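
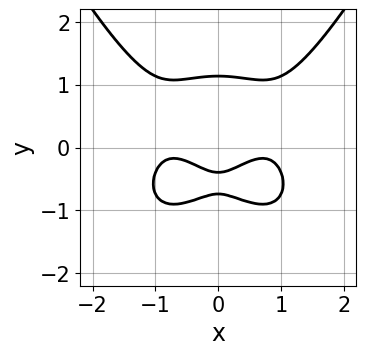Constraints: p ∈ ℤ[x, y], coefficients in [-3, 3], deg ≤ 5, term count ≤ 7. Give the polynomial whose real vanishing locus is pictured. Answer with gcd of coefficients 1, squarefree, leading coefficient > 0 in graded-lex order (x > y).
2*x^4 - 3*y^3 - 2*x^2 + 3*y + 1

1. Degree: the shape is more complex than any degree-3 curve, so deg p = 4.
2. Symmetries: mirror symmetry x ↦ −x ⇒ only even powers of x.
3. Checking where it meets the axes: it misses every integer gridline on the x-axis.
4. These observations pin down the coefficients.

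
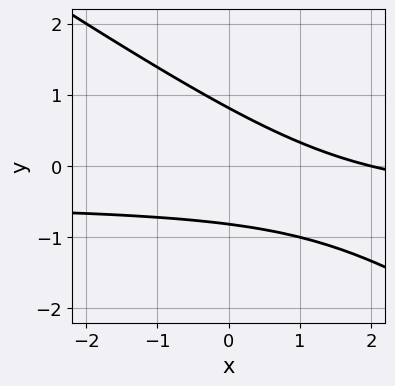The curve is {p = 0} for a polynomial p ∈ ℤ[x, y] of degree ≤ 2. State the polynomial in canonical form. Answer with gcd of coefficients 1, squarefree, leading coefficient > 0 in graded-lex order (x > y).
2*x*y + 3*y^2 + x - 2

Degree: the shape is more complex than any degree-1 curve, so deg p = 2.
Checking where it meets the axes: one x-axis crossing is at x = 2.
Fitting integer coefficients to these (and the overall shape) gives p.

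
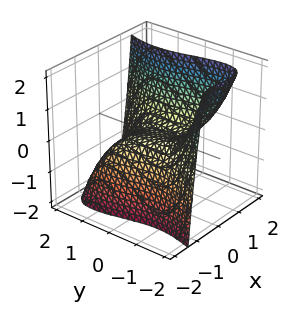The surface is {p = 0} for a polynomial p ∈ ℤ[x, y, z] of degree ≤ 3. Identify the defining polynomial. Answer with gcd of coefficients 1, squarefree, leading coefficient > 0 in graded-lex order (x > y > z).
1. Degree: the shape is more complex than any degree-2 surface, so deg p = 3.
2. Against the integer gridlines: it crosses the x-axis at the gridline x = 0; one z-axis crossing is at z = 0; one y-axis crossing is at y = 0.
3. These observations pin down the coefficients.

3*x^3 + 2*x^2*y - y^3 - 3*z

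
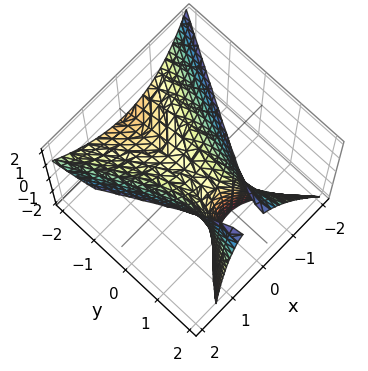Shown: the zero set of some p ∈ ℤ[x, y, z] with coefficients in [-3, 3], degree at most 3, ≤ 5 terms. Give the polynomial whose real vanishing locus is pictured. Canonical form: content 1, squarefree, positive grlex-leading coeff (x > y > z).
1. The degree is 2 — no degree-1 surface has this shape.
2. Against the integer gridlines: it meets the y-axis at y = 0 (among the integer gridlines); it crosses the z-axis at the gridline z = 0.
3. These observations pin down the coefficients.

3*x^2 - x*z - y^2 + 2*y*z - 2*z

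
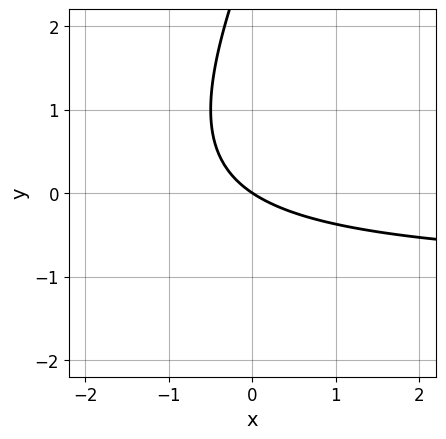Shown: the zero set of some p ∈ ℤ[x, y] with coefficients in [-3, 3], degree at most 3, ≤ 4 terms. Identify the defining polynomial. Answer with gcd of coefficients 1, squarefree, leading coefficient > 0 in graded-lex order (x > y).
2*x*y - y^2 + 2*x + 3*y

First, deg p = 2.
Next, observable constraints: it meets the y-axis at y = 0 (among the integer gridlines); it meets the x-axis at x = 0 (among the integer gridlines).
Finally, matching integer coefficients to the picture gives p.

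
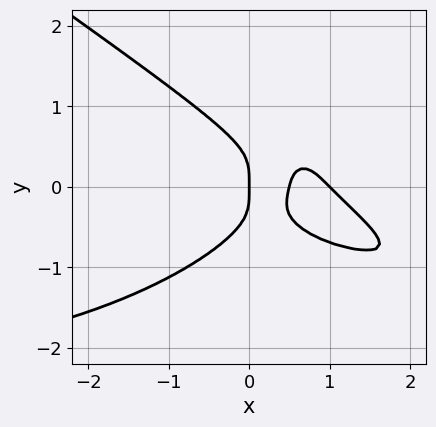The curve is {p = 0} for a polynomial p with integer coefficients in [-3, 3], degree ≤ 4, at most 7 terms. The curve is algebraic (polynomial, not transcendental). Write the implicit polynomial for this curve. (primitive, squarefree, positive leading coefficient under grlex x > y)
x^3*y + 3*y^4 + 2*x^3 - 3*x^2 + x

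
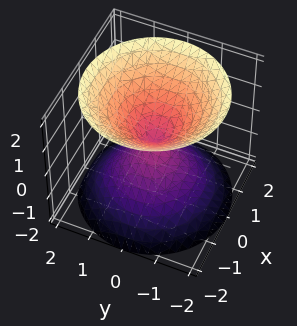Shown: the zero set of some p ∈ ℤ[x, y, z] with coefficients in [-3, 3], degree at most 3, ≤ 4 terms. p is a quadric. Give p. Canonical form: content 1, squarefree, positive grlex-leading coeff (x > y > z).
x^2 + y^2 - z^2

1. The picture has 2 separate pieces. Treating them together as one polynomial.
2. Degree: two nappes meeting at a single point; a quadric, so deg p = 2.
3. Symmetries: it's symmetric under z → −z, forcing even powers of z; the z-axis is an axis of rotation, so x and y enter only as x² + y².
4. Observable constraints: a circular section at z = 1 has radius exactly 1; it crosses the z-axis at the gridline z = 0; it crosses the y-axis at the gridline y = 0.
5. Putting this together gives p.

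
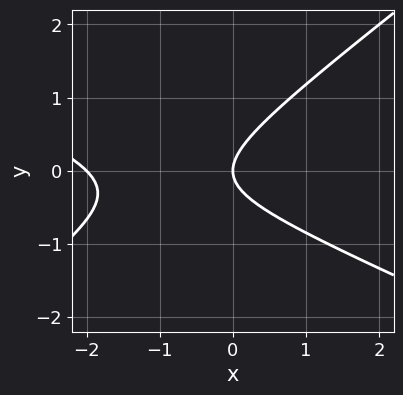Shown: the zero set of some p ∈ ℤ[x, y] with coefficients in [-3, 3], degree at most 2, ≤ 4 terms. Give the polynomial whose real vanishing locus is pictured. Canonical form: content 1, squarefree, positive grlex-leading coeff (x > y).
x^2 + x*y - 3*y^2 + 2*x

deg p = 2. A generic line meets the curve in up to 2 points.
From the axis intercepts and sections: one y-axis crossing is at y = 0; the x-axis gridline crossings are at x ∈ {-2, 0}.
Solving for integer coefficients yields p as stated.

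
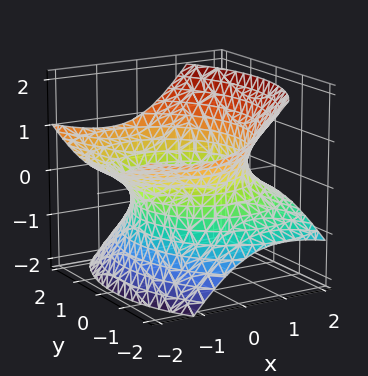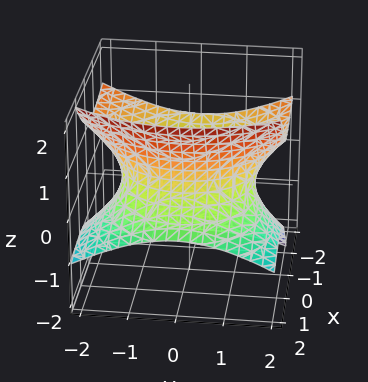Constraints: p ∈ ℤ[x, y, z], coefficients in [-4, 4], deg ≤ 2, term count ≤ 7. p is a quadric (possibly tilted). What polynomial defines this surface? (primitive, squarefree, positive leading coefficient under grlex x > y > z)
x^2 + 2*x*z + y^2 - 2*z^2 - 2

deg p = 2. The shape is more complex than any degree-1 surface.
From the visible intercepts: no z-intercept at any integer in the box.
Matching integer coefficients to the picture gives p.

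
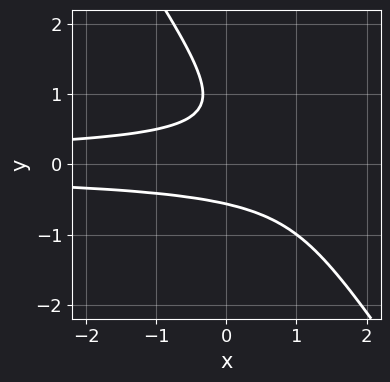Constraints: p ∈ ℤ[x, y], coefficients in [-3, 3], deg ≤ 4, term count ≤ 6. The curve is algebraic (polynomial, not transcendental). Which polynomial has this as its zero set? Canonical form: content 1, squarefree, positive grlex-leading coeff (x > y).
Degree: the shape is more complex than any degree-2 curve, so deg p = 3.
From the axis intercepts and sections: the curve avoids every integer x-axis point in the box.
Putting this together gives p.

3*x*y^2 + 2*y^3 - 2*y^2 + 1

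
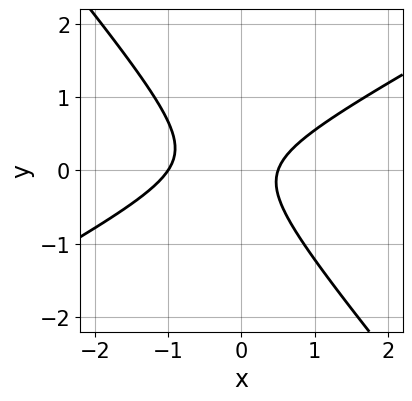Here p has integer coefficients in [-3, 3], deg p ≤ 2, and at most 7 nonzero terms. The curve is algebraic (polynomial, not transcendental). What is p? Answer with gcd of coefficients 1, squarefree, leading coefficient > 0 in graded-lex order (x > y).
Degree: no degree-1 curve has this shape, so deg p = 2.
Checking where it meets the axes: it misses every integer gridline on the y-axis; it crosses the x-axis at the gridline x = -1.
These observations pin down the coefficients.

2*x^2 - 2*x*y - 3*y^2 + x - 1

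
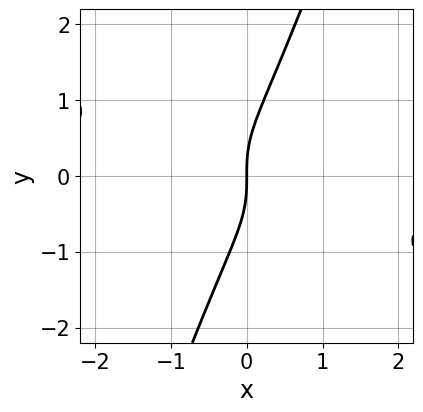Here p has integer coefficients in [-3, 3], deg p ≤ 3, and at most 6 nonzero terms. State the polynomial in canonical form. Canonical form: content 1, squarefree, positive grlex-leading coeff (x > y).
The degree is 3 — the shape is more complex than any degree-2 curve.
Against the integer gridlines: one x-axis crossing is at x = 0; it crosses the y-axis at the gridline y = 0.
Matching integer coefficients to the picture gives p.

2*x^2*y + 2*x*y^2 - y^3 + 2*x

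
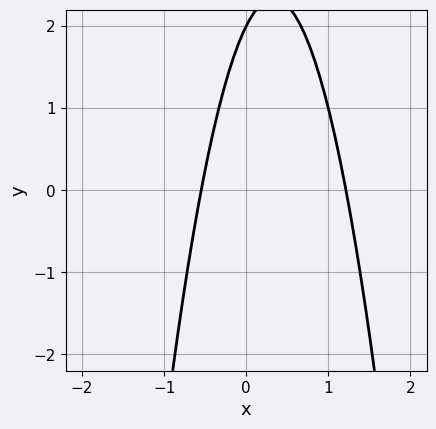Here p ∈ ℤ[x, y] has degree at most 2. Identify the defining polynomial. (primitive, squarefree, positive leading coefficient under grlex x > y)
The degree is 2 — the shape is more complex than any degree-1 curve.
Against the integer gridlines: one y-axis crossing is at y = 2.
These observations pin down the coefficients.

3*x^2 - 2*x + y - 2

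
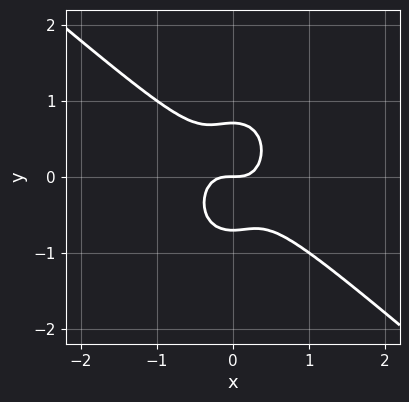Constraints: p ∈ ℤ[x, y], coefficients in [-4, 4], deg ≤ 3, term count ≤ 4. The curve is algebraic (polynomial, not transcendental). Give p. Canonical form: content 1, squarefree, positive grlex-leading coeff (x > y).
Degree: a generic line meets the curve in up to 3 points, so deg p = 3.
From the axis intercepts and sections: one y-axis crossing is at y = 0; it crosses the x-axis at the gridline x = 0.
Matching integer coefficients to the picture gives p.

3*x^3 + 2*x^2*y + 2*y^3 - y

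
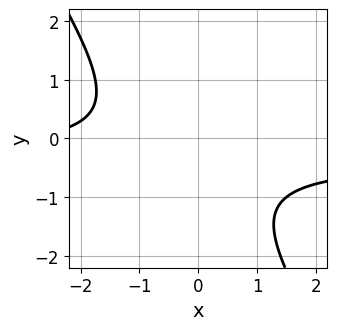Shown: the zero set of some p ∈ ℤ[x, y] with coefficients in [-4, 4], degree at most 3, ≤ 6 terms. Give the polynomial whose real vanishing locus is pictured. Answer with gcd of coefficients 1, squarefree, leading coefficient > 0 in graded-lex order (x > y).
3*x*y + 2*y^2 + x + 2*y + 3

The degree is 2 — no degree-1 curve has this shape.
From the visible intercepts: it misses every integer gridline on the x-axis; no y-intercept at any integer in the box.
The integer polynomial consistent with all of this is the stated p.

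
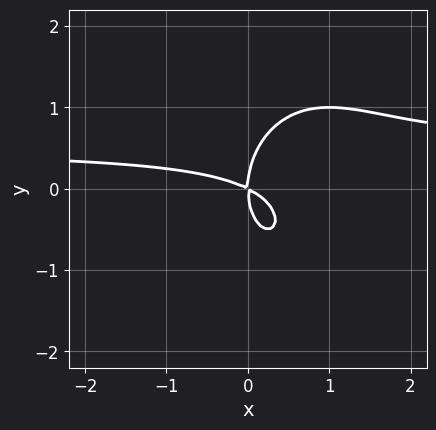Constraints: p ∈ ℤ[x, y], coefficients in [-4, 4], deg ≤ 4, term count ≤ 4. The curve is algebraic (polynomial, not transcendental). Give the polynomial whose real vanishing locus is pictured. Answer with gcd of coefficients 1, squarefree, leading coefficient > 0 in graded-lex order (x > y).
(a) deg p = 3. No degree-2 curve has this shape.
(b) From the axis intercepts and sections: it crosses the y-axis at the gridline y = 0; it crosses the x-axis at the gridline x = 0.
(c) These observations pin down the coefficients.

2*x^2*y + y^3 - x^2 - 2*x*y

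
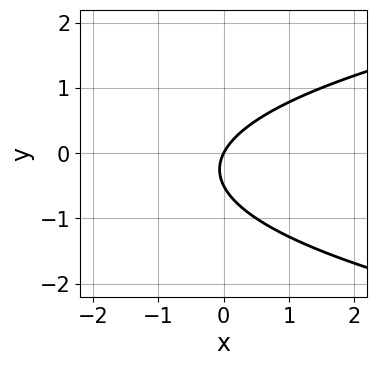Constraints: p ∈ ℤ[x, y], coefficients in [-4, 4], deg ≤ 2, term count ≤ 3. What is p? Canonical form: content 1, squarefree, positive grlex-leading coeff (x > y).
2*y^2 - 2*x + y

1. The degree is 2 — no degree-1 curve has this shape.
2. Checking where it meets the axes: one y-axis crossing is at y = 0; it crosses the x-axis at the gridline x = 0.
3. These observations pin down the coefficients.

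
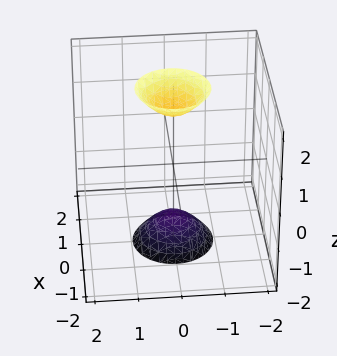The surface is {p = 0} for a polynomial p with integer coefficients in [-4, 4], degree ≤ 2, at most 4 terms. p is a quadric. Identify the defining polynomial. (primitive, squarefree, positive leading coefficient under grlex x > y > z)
3*x^2 + 3*y^2 - z^2 + 2

1. I count 2 distinct pieces. They look like related sheets of one shape, so recover p as a whole.
2. Degree: two sheets facing apart; a quadric, so deg p = 2.
3. Symmetries: the z ↦ −z reflection is a symmetry, so z appears only in even powers; rotational symmetry about the z-axis ⇒ p depends on x, y only through x² + y².
4. Observable constraints: a circular section at z = 2 has radius between 0 and 1; it misses every integer gridline on the y-axis; the surface avoids every integer x-axis point in the box.
5. These observations pin down the coefficients.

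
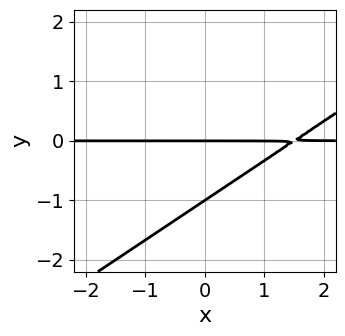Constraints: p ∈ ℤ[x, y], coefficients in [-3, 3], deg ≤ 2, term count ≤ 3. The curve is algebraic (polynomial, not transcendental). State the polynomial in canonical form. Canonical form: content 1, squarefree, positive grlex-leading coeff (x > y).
2*x*y - 3*y^2 - 3*y

Degree: no degree-1 curve has this shape, so deg p = 2.
Against the integer gridlines: among the integer gridlines, it crosses the y-axis at y ∈ {-1, 0}; the visible x-axis segment lies entirely on the curve.
The integer polynomial consistent with all of this is the stated p.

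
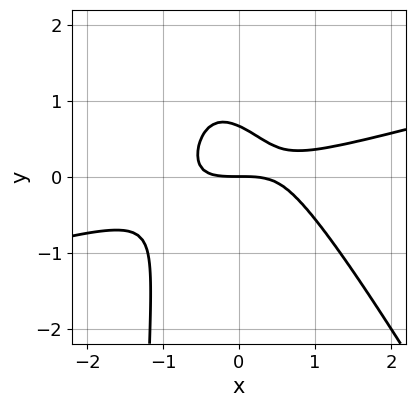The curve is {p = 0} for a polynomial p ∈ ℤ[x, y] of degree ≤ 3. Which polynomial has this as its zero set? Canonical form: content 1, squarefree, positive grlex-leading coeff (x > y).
x^3 - 3*x^2*y - 2*x*y^2 - 3*y^2 + 2*y

First, degree: no degree-2 curve has this shape, so deg p = 3.
Next, from the axis intercepts and sections: it meets the x-axis at x = 0 (among the integer gridlines); it meets the y-axis at y = 0 (among the integer gridlines).
Finally, solving for integer coefficients yields p as stated.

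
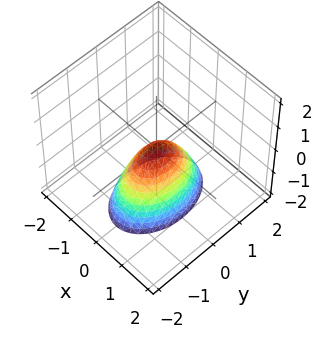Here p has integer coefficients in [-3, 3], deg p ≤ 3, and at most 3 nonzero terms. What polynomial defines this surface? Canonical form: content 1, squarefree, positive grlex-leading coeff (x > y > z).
(a) Degree: a single bowl opening along one axis; a quadric, so deg p = 2.
(b) Symmetries: the y ↦ −y reflection is a symmetry, so y appears only in even powers; mirror symmetry x ↦ −x ⇒ only even powers of x.
(c) From the visible intercepts: one z-axis crossing is at z = 0; it meets the y-axis at y = 0 (among the integer gridlines); it crosses the x-axis at the gridline x = 0.
(d) Matching integer coefficients to the picture gives p.

2*x^2 + y^2 + z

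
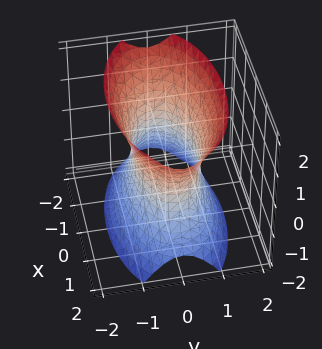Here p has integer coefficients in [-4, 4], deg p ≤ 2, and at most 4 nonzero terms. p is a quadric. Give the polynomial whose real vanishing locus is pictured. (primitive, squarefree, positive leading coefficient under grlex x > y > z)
(a) deg p = 2. One connected sheet with a waist; a quadric.
(b) Symmetries: the z ↦ −z reflection is a symmetry, so z appears only in even powers; it's symmetric under x → −x, forcing even powers of x; the y ↦ −y reflection is a symmetry, so y appears only in even powers.
(c) Checking where it meets the axes: no z-intercept at any integer in the box.
(d) These observations pin down the coefficients.

x^2 + 3*y^2 - z^2 - 2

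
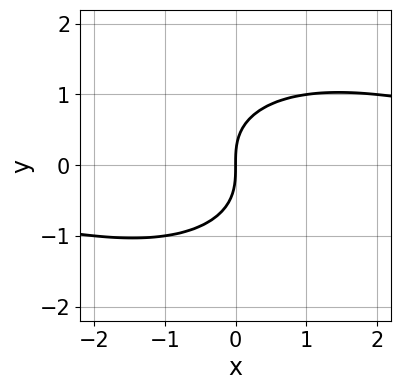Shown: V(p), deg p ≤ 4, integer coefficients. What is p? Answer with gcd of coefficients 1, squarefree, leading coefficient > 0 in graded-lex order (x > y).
x^2*y + 2*y^3 - 3*x

(a) The degree is 3 — no degree-2 curve has this shape.
(b) Checking where it meets the axes: it meets the y-axis at y = 0 (among the integer gridlines); it crosses the x-axis at the gridline x = 0.
(c) These observations pin down the coefficients.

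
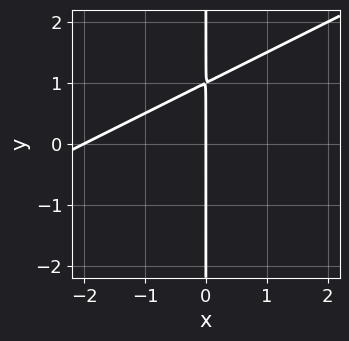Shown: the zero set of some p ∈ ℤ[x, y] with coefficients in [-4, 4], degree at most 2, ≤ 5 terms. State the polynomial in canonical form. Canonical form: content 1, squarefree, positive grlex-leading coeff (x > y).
The degree is 2 — a generic line meets the curve in up to 2 points.
Reading off the gridlines: among the integer gridlines, it crosses the x-axis at x ∈ {-2, 0}; every point of the y-axis in the box is on the curve.
Solving for integer coefficients yields p as stated.

x^2 - 2*x*y + 2*x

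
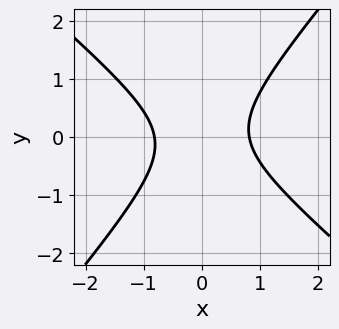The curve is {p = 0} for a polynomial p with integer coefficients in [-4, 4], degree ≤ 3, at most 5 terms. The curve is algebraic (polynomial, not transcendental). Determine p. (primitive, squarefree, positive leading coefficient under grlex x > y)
3*x^2 + x*y - 3*y^2 - 2

Degree: no degree-1 curve has this shape, so deg p = 2.
Against the integer gridlines: no y-intercept at any integer in the box.
These observations pin down the coefficients.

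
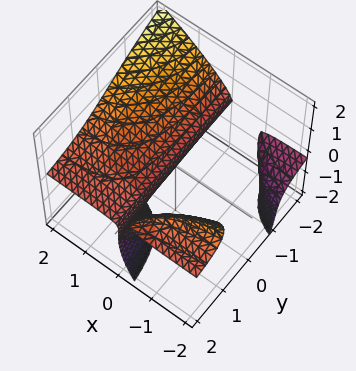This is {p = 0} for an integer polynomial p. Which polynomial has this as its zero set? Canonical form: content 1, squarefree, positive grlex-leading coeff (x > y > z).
3*x*y*z - y*z^2 + z^3 + 3*z^2 - 2*x

First, there are 3 components.
Then, degree: the shape is more complex than any degree-2 surface, so deg p = 3.
Next, reading off the gridlines: every point of the y-axis in the box is on the surface; one z-axis crossing is at z = 0.
Finally, assembling these constraints gives the stated polynomial.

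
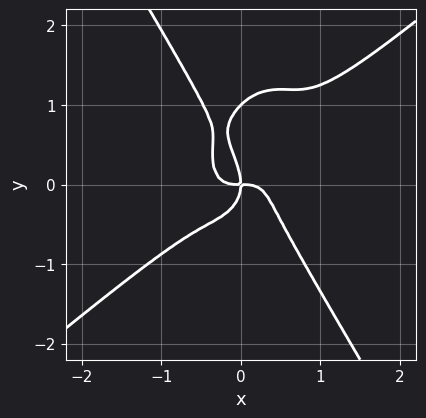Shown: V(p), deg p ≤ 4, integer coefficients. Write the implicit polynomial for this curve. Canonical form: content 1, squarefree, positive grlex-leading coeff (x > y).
3*x^4 - 3*x^3*y - y^4 + y^3 + x*y

(a) The degree is 4 — a generic line meets the curve in up to 4 points.
(b) Reading off the gridlines: it crosses the x-axis at the gridline x = 0; among the integer gridlines, it crosses the y-axis at y ∈ {0, 1}.
(c) Matching integer coefficients to the picture gives p.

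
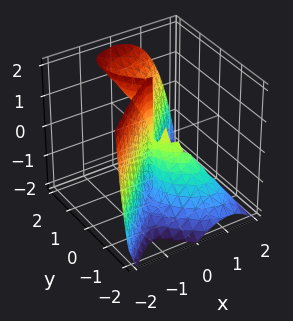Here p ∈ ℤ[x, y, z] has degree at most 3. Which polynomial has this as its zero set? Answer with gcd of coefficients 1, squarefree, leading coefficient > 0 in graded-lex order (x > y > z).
3*x^3 - x*y*z - 3*y^3 + 3*y^2*z + 3*x*y

deg p = 3. A generic line meets the surface in up to 3 points.
Reading off the gridlines: it meets the x-axis at x = 0 (among the integer gridlines); it meets the y-axis at y = 0 (among the integer gridlines); the visible z-axis segment lies entirely on the surface.
Putting this together gives p.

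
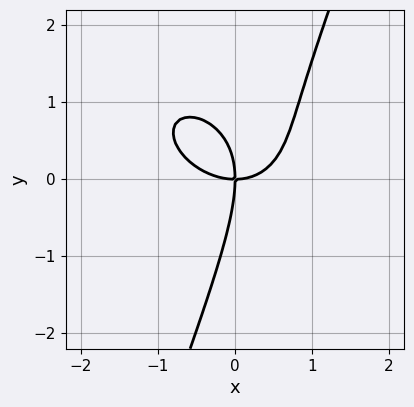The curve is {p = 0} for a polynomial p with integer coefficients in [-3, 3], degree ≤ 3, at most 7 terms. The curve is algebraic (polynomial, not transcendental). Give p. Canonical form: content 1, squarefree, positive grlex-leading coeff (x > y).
2*x^3 + x^2*y + 2*x*y^2 - y^3 - 3*x*y

deg p = 3. A generic line meets the curve in up to 3 points.
Observable constraints: it crosses the x-axis at the gridline x = 0; it crosses the y-axis at the gridline y = 0.
Matching integer coefficients to the picture gives p.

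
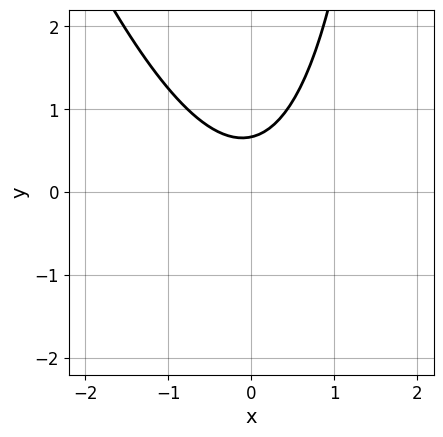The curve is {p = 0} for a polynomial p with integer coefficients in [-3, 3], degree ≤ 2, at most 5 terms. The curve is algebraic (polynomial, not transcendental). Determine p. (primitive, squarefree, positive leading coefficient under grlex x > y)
First, degree: no degree-1 curve has this shape, so deg p = 2.
Next, checking where it meets the axes: it misses every integer gridline on the x-axis.
Finally, these observations pin down the coefficients.

3*x^2 + x*y - 3*y + 2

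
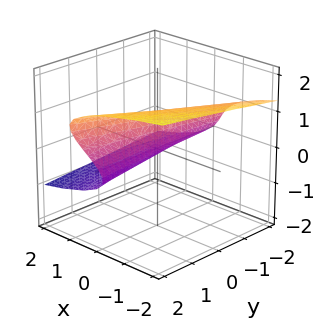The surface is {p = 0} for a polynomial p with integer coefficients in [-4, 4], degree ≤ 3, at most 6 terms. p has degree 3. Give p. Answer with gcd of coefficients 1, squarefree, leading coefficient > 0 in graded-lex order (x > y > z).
First, deg p = 3. No degree-2 surface has this shape.
Then, from the axis intercepts and sections: one x-axis crossing is at x = 0; the visible y-axis segment lies entirely on the surface.
Finally, solving for integer coefficients yields p as stated. Check: (0, 0, 1) on the z-axis lies on the surface, and p(0, 0, 1) = 0. ✓

3*z^3 - y*z - 3*z^2 + 2*x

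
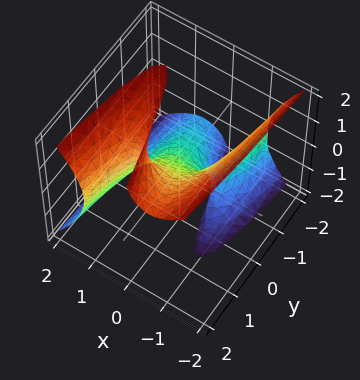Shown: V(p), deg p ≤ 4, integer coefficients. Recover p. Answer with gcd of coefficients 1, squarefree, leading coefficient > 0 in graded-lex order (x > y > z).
3*x^3 - 2*x*z^2 - x^2 - 2*y + 2*z

The degree is 3 — the shape is more complex than any degree-2 surface.
From the axis intercepts and sections: one x-axis crossing is at x = 0; it crosses the y-axis at the gridline y = 0; it crosses the z-axis at the gridline z = 0.
Fitting integer coefficients to these (and the overall shape) gives p.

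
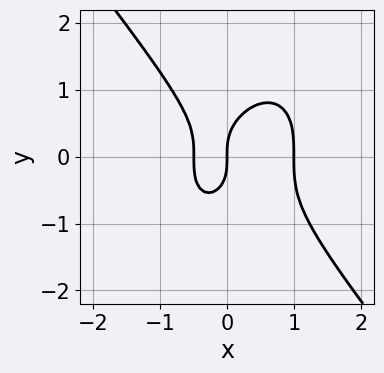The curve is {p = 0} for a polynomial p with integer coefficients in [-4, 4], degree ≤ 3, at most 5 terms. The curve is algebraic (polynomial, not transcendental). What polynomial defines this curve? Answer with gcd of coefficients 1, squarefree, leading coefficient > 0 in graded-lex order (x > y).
2*x^3 + y^3 - x^2 - x

First, deg p = 3. A generic line meets the curve in up to 3 points.
Next, checking where it meets the axes: the x-axis gridline crossings are at x ∈ {0, 1}; it crosses the y-axis at the gridline y = 0.
Finally, putting this together gives p.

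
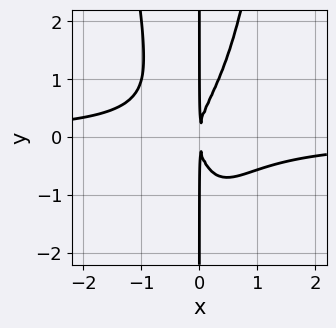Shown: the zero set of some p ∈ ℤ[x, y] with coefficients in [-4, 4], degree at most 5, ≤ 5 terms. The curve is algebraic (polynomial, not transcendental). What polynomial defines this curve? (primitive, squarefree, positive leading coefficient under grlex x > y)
3*x^3*y - x*y^2 + 2*x^2

Degree: a generic line meets the curve in up to 4 points, so deg p = 4.
From the visible intercepts: the visible y-axis segment lies entirely on the curve.
The integer polynomial consistent with all of this is the stated p.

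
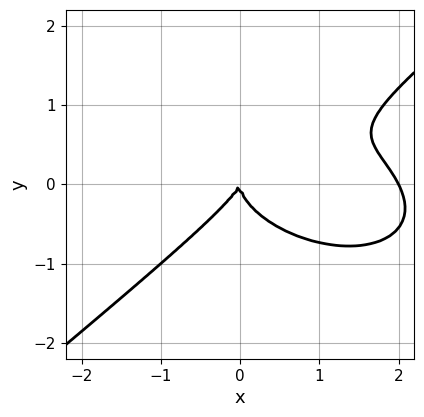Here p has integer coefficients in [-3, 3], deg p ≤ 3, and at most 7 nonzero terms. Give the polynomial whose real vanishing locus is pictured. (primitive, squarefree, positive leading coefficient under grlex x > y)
The degree is 3 — no degree-2 curve has this shape.
Checking where it meets the axes: the x-axis gridline crossings are at x ∈ {0, 2}; one y-axis crossing is at y = 0.
Matching integer coefficients to the picture gives p.

x^3 + x*y^2 - 3*y^3 - 2*x^2 + x*y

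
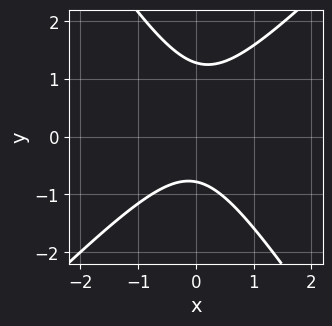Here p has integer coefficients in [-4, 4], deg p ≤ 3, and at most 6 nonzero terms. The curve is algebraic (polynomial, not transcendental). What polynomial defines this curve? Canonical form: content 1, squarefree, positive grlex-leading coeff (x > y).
First, deg p = 2.
Then, reading off the gridlines: it misses every integer gridline on the x-axis.
Finally, solving for integer coefficients yields p as stated.

3*x^2 - x*y - 2*y^2 + y + 2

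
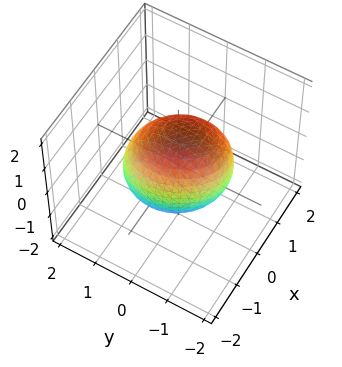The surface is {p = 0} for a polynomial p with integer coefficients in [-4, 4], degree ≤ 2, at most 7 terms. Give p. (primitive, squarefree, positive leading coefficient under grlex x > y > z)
1. deg p = 2. No degree-1 surface has this shape.
2. Against the integer gridlines: among the integer gridlines, it crosses the x-axis at x ∈ {-1, 1}.
3. These observations pin down the coefficients.

3*x^2 + x*y - x*z + 2*y^2 + 2*z^2 - 3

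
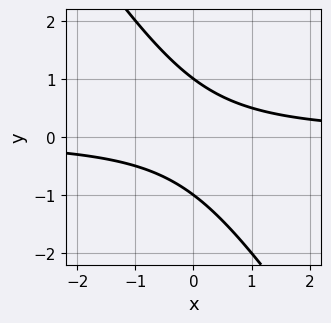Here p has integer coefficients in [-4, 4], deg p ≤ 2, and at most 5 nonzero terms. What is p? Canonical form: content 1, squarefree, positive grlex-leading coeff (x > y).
3*x*y + 2*y^2 - 2

Degree: no degree-1 curve has this shape, so deg p = 2.
Checking where it meets the axes: it misses every integer gridline on the x-axis; the y-axis gridline crossings are at y ∈ {-1, 1}.
Fitting integer coefficients to these (and the overall shape) gives p.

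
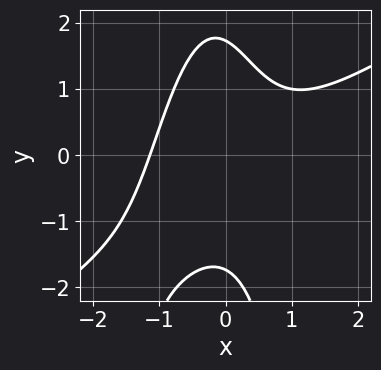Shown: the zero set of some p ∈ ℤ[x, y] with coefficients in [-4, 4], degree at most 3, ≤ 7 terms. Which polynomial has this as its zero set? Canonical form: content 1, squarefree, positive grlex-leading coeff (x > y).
2*x^3 - 3*x^2*y - x*y - y^2 + 3

(a) The degree is 3 — the shape is more complex than any degree-2 curve.
(b) Matching integer coefficients to the picture gives p.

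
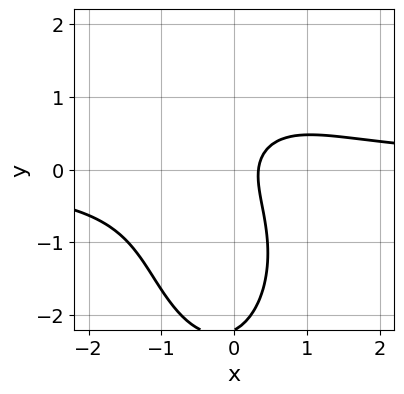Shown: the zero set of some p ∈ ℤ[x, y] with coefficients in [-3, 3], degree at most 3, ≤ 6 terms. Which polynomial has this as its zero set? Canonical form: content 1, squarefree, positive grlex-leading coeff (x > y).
3*x^2*y + y^3 + 2*y^2 - 3*x + 1

(a) The degree is 3 — the shape is more complex than any degree-2 curve.
(b) From the axis intercepts and sections: the curve avoids every integer y-axis point in the box.
(c) Together with the visible shape, these determine p as stated.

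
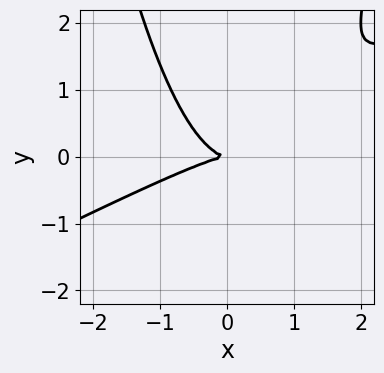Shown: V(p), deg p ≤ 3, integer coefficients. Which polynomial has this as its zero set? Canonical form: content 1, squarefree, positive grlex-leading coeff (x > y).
First, deg p = 3.
Next, observable constraints: one x-axis crossing is at x = 0; it meets the y-axis at y = 0 (among the integer gridlines).
Finally, assembling these constraints gives the stated polynomial.

x^3 - 2*x^2*y + 2*y^2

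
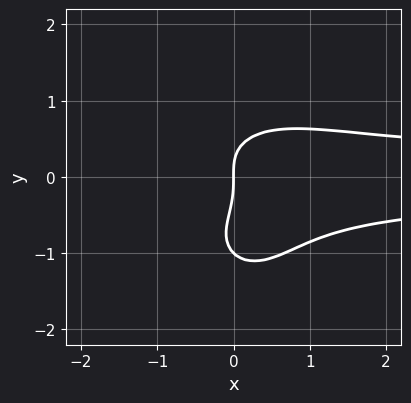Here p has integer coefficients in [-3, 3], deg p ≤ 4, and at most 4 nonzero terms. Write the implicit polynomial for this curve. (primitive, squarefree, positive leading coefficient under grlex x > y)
(a) deg p = 4.
(b) Against the integer gridlines: it meets the x-axis at x = 0 (among the integer gridlines); the y-axis gridline crossings are at y ∈ {-1, 0}.
(c) Together with the visible shape, these determine p as stated.

3*x^2*y^2 + 2*y^4 + 2*y^3 - 2*x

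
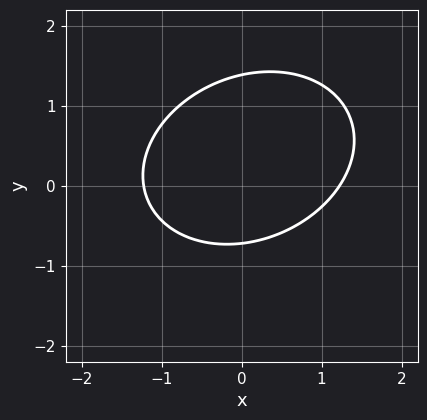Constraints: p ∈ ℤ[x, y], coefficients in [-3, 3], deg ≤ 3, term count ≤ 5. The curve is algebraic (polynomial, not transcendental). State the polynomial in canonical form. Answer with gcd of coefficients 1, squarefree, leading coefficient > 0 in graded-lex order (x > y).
1. deg p = 2. No degree-1 curve has this shape.
2. Matching integer coefficients to the picture gives p.

2*x^2 - x*y + 3*y^2 - 2*y - 3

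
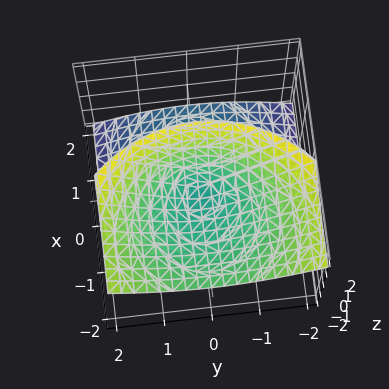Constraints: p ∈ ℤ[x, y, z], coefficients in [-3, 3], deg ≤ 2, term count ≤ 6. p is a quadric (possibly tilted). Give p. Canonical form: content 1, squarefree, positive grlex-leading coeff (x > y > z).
First, I count 2 distinct pieces. They look like related sheets of one shape, so recover p as a whole.
Then, deg p = 2. A generic line meets the surface in up to 2 points.
Then, from the axis intercepts and sections: it meets the z-axis at z = 0 (among the integer gridlines); one y-axis crossing is at y = 0; one x-axis crossing is at x = 0.
Finally, assembling these constraints gives the stated polynomial.

x^2 + 2*x*z + y^2 - z^2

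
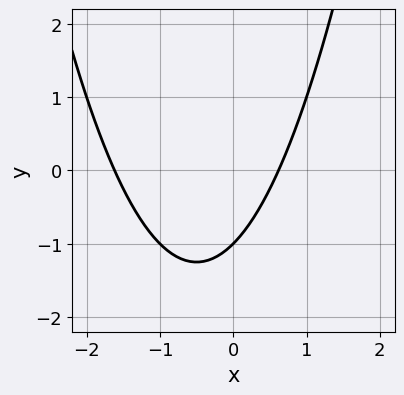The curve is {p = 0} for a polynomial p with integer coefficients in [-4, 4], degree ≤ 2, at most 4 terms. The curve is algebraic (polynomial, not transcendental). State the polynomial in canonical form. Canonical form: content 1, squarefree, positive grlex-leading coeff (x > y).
x^2 + x - y - 1

(a) Degree: a generic line meets the curve in up to 2 points, so deg p = 2.
(b) Observable constraints: it crosses the y-axis at the gridline y = -1.
(c) These observations pin down the coefficients.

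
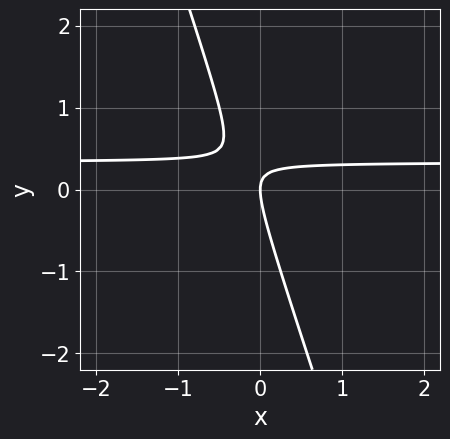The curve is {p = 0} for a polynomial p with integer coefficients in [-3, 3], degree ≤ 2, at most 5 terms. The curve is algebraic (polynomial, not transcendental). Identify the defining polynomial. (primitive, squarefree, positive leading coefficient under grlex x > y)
3*x*y + y^2 - x

(a) The degree is 2 — no degree-1 curve has this shape.
(b) Against the integer gridlines: it crosses the x-axis at the gridline x = 0; one y-axis crossing is at y = 0.
(c) Together with the visible shape, these determine p as stated.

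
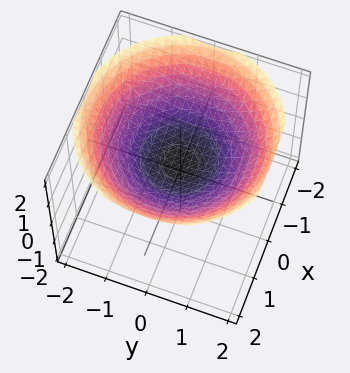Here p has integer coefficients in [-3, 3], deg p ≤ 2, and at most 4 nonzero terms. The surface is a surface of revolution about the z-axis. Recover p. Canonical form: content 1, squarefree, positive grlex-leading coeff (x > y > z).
Degree: the shape is more complex than any degree-1 surface, so deg p = 2.
Symmetries: every cross-section ⟂ z is a circle, so x, y appear only via x² + y².
Observable constraints: it misses every integer gridline on the x-axis; no y-intercept at any integer in the box.
Fitting integer coefficients to these (and the overall shape) gives p.

x^2 + y^2 - 3*z + 1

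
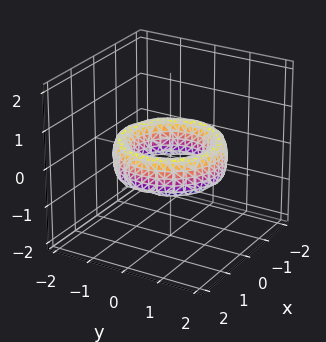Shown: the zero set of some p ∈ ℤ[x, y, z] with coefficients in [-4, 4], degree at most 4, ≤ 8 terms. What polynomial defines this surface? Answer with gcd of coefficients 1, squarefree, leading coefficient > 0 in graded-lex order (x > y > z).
1. The degree is 4 — a generic line meets the surface in up to 4 points.
2. By symmetry, the z-axis is an axis of rotation, so x and y enter only as x² + y².
3. Reading off the gridlines: a circular section at z = 0 has radius exactly 1; the y-axis gridline crossings are at y ∈ {-1, 1}.
4. The integer polynomial consistent with all of this is the stated p. Check: (1, 0, 0) on the x-axis lies on the surface, and p(1, 0, 0) = 0. ✓

x^4 + 2*x^2*y^2 + y^4 - 3*x^2 - 3*y^2 + z^2 + 2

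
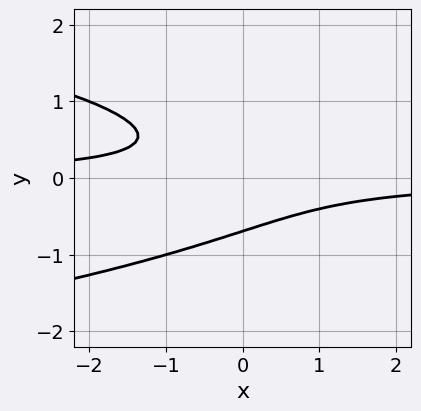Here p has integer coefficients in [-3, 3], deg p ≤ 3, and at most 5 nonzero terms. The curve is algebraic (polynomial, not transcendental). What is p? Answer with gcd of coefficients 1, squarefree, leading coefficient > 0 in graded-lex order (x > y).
3*y^3 + 2*x*y + 1

(a) deg p = 3. The shape is more complex than any degree-2 curve.
(b) From the axis intercepts and sections: it misses every integer gridline on the x-axis.
(c) Fitting integer coefficients to these (and the overall shape) gives p.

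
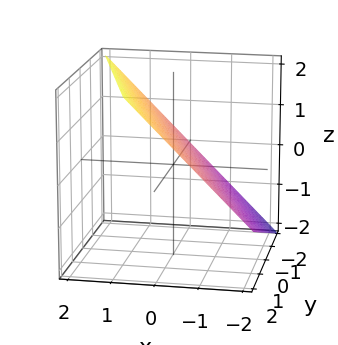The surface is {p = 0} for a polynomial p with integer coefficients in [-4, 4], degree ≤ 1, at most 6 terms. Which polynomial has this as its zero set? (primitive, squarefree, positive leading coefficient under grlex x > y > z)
3*x + y - 3*z + 2

1. Degree: the surface is flat (a plane), so deg p = 1.
2. Checking where it meets the axes: it crosses the y-axis at the gridline y = -2.
3. Matching integer coefficients to the picture gives p.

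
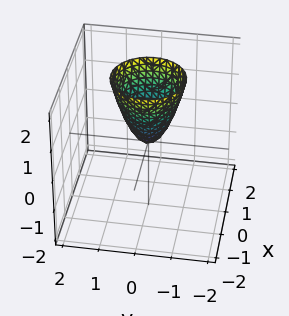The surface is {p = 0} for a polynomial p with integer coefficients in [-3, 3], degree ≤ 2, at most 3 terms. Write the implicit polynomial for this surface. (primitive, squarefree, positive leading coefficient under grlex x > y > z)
First, degree: a paraboloid; a quadric, so deg p = 2.
Next, symmetries: every cross-section ⟂ z is a circle, so x, y appear only via x² + y².
Then, against the integer gridlines: it crosses the x-axis at the gridline x = 0; a circular section at z = 1 has radius between 0 and 1; it meets the y-axis at y = 0 (among the integer gridlines).
Finally, the integer polynomial consistent with all of this is the stated p.

2*x^2 + 2*y^2 - z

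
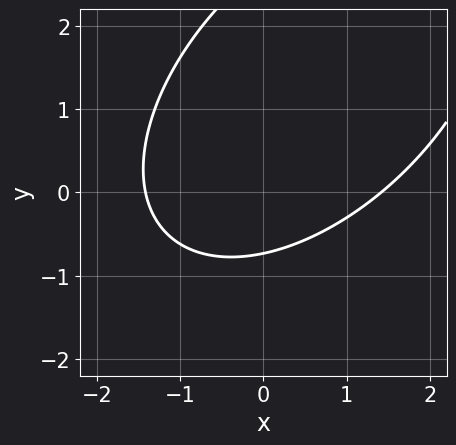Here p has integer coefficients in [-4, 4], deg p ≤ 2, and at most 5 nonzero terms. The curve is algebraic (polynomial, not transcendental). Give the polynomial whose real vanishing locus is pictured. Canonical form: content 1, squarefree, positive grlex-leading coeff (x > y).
(a) Degree: a generic line meets the curve in up to 2 points, so deg p = 2.
(b) Putting this together gives p.

x^2 - x*y + y^2 - 2*y - 2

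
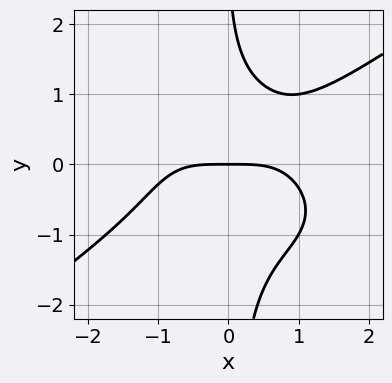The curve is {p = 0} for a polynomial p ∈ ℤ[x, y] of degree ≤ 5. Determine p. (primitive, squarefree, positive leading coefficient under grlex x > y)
First, degree: a generic line meets the curve in up to 4 points, so deg p = 4.
Next, checking where it meets the axes: one x-axis crossing is at x = 0; it meets the y-axis at y = 0 (among the integer gridlines).
Finally, matching integer coefficients to the picture gives p.

x^4 - 3*x*y^3 - y^2 + 3*y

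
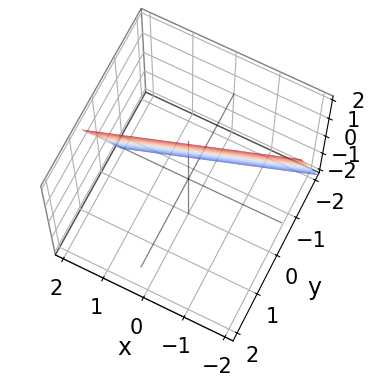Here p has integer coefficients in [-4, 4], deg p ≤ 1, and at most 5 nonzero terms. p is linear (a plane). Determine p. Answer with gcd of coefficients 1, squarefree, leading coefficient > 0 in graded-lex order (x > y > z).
(a) deg p = 1. The surface is flat (a plane).
(b) Checking where it meets the axes: it meets the x-axis at x = 2 (among the integer gridlines); it crosses the z-axis at the gridline z = 2.
(c) Assembling these constraints gives the stated polynomial.

x - 3*y + z - 2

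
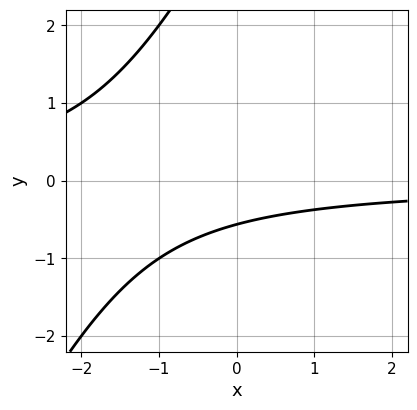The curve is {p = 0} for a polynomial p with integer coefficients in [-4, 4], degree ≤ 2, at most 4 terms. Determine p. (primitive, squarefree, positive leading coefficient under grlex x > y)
Degree: the shape is more complex than any degree-1 curve, so deg p = 2.
Checking where it meets the axes: no x-intercept at any integer in the box.
Solving for integer coefficients yields p as stated.

2*x*y - y^2 + 3*y + 2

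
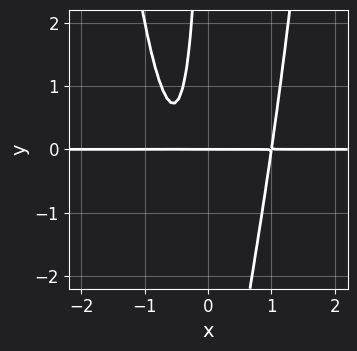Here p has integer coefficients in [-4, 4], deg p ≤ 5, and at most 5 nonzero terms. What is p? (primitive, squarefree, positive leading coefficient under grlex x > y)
(a) deg p = 4. A generic line meets the curve in up to 4 points.
(b) Against the integer gridlines: one y-axis crossing is at y = 0; every point of the x-axis in the box is on the curve.
(c) Together with the visible shape, these determine p as stated.

3*x^3*y - x*y^2 - 2*x*y - y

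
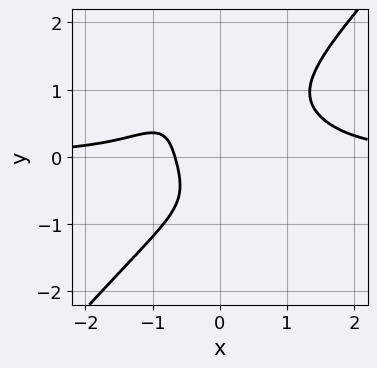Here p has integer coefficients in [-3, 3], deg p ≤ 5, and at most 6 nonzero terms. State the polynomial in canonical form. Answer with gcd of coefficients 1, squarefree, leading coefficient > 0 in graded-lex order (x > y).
First, the degree is 4 — the shape is more complex than any degree-3 curve.
Next, from the axis intercepts and sections: it misses every integer gridline on the y-axis.
Finally, assembling these constraints gives the stated polynomial.

3*x^3*y + x^2*y^2 - 3*y^4 - 3*x - 2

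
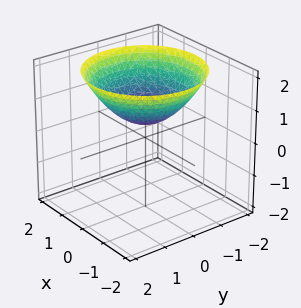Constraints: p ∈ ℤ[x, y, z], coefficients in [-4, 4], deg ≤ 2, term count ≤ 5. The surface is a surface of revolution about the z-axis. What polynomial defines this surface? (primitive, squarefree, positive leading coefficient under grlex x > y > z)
x^2 + y^2 - 2*z + 1

First, deg p = 2. The shape is more complex than any degree-1 surface.
Next, by symmetry, the surface is invariant under rotation about z: p = q(x² + y², z).
Then, checking where it meets the axes: a circular section at z = 1 has radius exactly 1; the surface avoids every integer y-axis point in the box.
Finally, together with the visible shape, these determine p as stated.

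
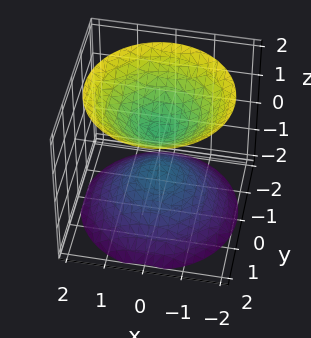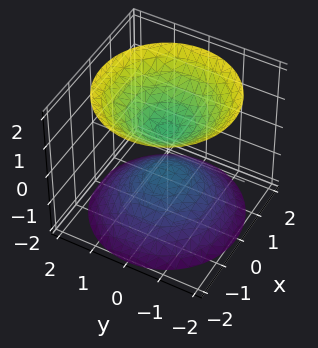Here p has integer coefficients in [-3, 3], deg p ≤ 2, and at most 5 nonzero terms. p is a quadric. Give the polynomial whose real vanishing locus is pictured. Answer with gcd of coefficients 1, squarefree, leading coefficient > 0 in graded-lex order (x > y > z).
2*x^2 + 2*y^2 - 2*z^2 + 1

First, I count 2 distinct pieces. Treating them together as one polynomial.
Then, deg p = 2. Two sheets facing apart; a quadric.
Then, by symmetry, the surface is invariant under rotation about z: p = q(x² + y², z); it's symmetric under z → −z, forcing even powers of z.
Next, from the axis intercepts and sections: the surface avoids every integer x-axis point in the box; no y-intercept at any integer in the box; a circular section at z = -2 has radius between 1 and 2.
Finally, solving for integer coefficients yields p as stated.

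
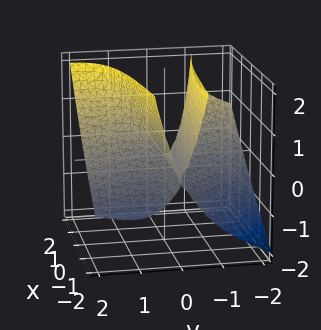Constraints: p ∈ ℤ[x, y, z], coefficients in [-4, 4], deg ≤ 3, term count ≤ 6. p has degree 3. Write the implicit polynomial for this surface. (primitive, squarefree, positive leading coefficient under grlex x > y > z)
2*x*y^2 + y^3 - 3*y^2*z + z^2

1. Degree: a generic line meets the surface in up to 3 points, so deg p = 3.
2. Observable constraints: it meets the y-axis at y = 0 (among the integer gridlines); it meets the z-axis at z = 0 (among the integer gridlines).
3. Together with the visible shape, these determine p as stated. Check: (-2, 0, 0) on the x-axis lies on the surface, and p(-2, 0, 0) = 0. ✓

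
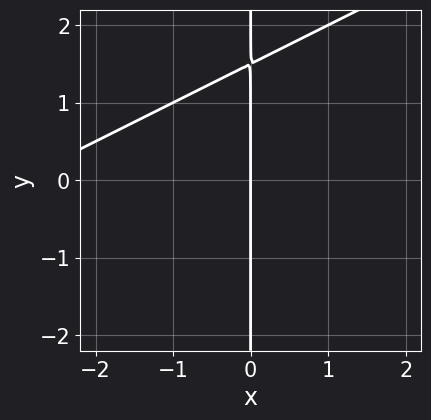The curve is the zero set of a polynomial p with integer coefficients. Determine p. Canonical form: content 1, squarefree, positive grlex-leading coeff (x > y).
x^2 - 2*x*y + 3*x

(a) The degree is 2 — a generic line meets the curve in up to 2 points.
(b) Checking where it meets the axes: every point of the y-axis in the box is on the curve; it meets the x-axis at x = 0 (among the integer gridlines).
(c) Fitting integer coefficients to these (and the overall shape) gives p.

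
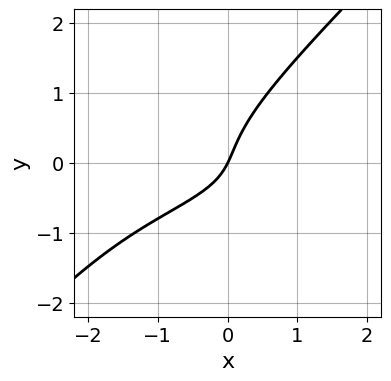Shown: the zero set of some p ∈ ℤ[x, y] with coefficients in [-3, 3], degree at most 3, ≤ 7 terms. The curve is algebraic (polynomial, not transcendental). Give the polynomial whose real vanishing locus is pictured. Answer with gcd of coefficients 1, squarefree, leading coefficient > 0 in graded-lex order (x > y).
3*x*y^2 - 3*y^3 + 2*x*y + 2*x - y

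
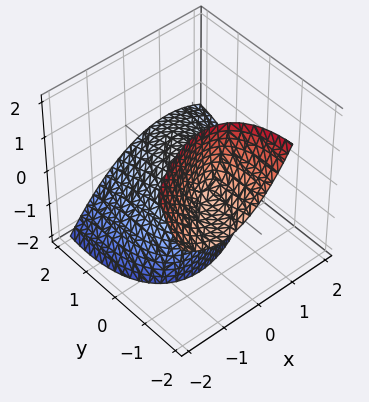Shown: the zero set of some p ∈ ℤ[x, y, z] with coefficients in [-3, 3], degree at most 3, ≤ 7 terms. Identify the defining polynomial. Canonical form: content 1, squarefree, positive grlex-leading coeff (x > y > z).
The picture has 2 separate pieces. Treating them together as one polynomial.
deg p = 2. The shape is more complex than any degree-1 surface.
From the visible intercepts: it crosses the z-axis at the gridline z = 0; it meets the y-axis at y = 0 (among the integer gridlines).
Matching integer coefficients to the picture gives p.

2*x^2 - 2*x*y + y^2 + 3*y*z + 2*z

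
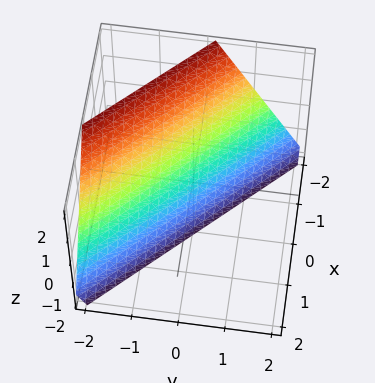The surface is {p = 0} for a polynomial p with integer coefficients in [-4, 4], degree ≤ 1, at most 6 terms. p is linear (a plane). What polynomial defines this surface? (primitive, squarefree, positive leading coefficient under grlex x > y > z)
2*x + 2*y + z + 2

Degree: every cross-section is a straight line — this is a plane, so deg p = 1.
Reading off the gridlines: one z-axis crossing is at z = -2; it meets the x-axis at x = -1 (among the integer gridlines); it crosses the y-axis at the gridline y = -1.
Putting this together gives p.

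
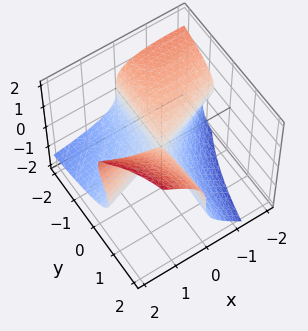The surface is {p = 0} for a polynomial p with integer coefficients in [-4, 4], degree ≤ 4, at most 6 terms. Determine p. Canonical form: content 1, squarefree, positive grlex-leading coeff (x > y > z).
(a) The degree is 3 — no degree-2 surface has this shape.
(b) From the visible intercepts: it meets the z-axis at z = 0 (among the integer gridlines); it crosses the x-axis at the gridline x = 0; every point of the y-axis in the box is on the surface.
(c) Solving for integer coefficients yields p as stated.

2*x*z^2 - 2*z^3 - x^2 + 3*x*y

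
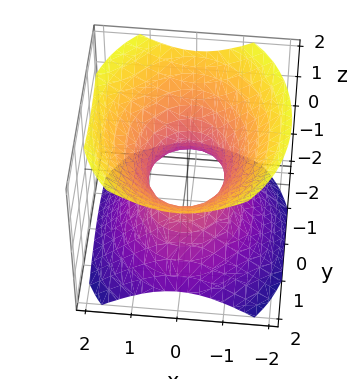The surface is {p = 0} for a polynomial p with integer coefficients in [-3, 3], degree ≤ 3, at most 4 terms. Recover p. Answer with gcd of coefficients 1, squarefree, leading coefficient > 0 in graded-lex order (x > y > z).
3*x^2 + 2*y^2 - 3*z^2 - 2

(a) deg p = 2.
(b) Symmetries: the x ↦ −x reflection is a symmetry, so x appears only in even powers; the y ↦ −y reflection is a symmetry, so y appears only in even powers; it's symmetric under z → −z, forcing even powers of z.
(c) From the axis intercepts and sections: among the integer gridlines, it crosses the y-axis at y ∈ {-1, 1}; no z-intercept at any integer in the box.
(d) Solving for integer coefficients yields p as stated.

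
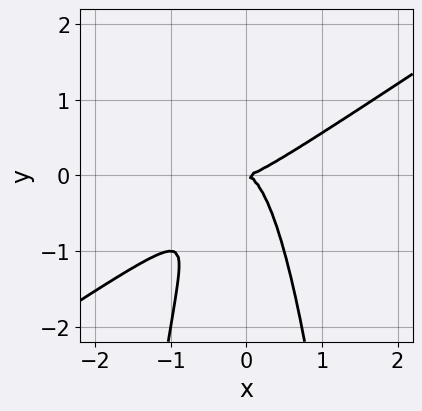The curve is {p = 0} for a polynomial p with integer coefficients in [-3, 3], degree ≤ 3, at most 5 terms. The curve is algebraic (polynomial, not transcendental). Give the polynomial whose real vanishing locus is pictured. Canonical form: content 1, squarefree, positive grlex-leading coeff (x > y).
2*x^3 - 3*x^2*y - y^2

deg p = 3.
Against the integer gridlines: it crosses the y-axis at the gridline y = 0; it meets the x-axis at x = 0 (among the integer gridlines).
The integer polynomial consistent with all of this is the stated p.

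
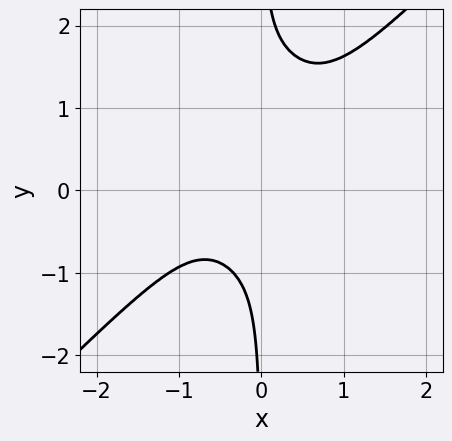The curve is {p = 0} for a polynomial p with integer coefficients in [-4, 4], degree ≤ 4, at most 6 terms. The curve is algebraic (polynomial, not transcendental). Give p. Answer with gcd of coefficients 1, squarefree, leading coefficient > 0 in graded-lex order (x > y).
3*x^4 - 3*x*y^3 + 3*x*y^2 + 2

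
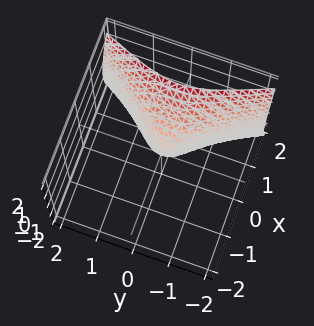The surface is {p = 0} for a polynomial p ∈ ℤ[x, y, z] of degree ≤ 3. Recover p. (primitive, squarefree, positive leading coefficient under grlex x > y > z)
First, degree: a generic line meets the surface in up to 3 points, so deg p = 3.
Then, from the axis intercepts and sections: it crosses the y-axis at the gridline y = 0; it meets the x-axis at x = 0 (among the integer gridlines); it meets the z-axis at z = 0 (among the integer gridlines).
Finally, the integer polynomial consistent with all of this is the stated p.

3*x^3 - x*z^2 - 3*y^2 - z^2 + 3*x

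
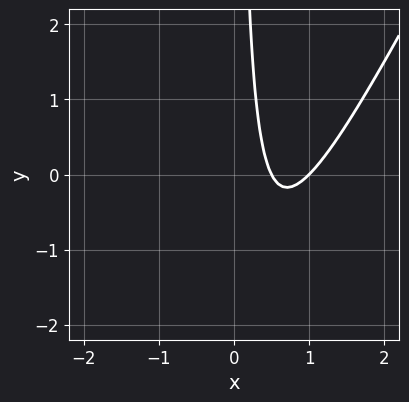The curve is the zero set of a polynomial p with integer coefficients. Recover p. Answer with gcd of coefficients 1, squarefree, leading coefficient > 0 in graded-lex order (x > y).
2*x^2 - x*y - 3*x + 1

1. deg p = 2. The shape is more complex than any degree-1 curve.
2. From the axis intercepts and sections: one x-axis crossing is at x = 1; it misses every integer gridline on the y-axis.
3. Solving for integer coefficients yields p as stated.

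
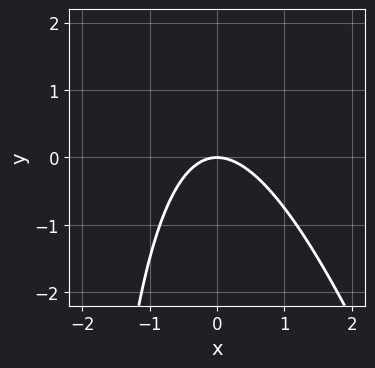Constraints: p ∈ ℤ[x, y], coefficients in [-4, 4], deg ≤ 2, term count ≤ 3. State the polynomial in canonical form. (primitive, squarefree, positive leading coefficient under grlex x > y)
(a) Degree: no degree-1 curve has this shape, so deg p = 2.
(b) From the axis intercepts and sections: it meets the x-axis at x = 0 (among the integer gridlines); one y-axis crossing is at y = 0.
(c) Putting this together gives p.

3*x^2 + x*y + 3*y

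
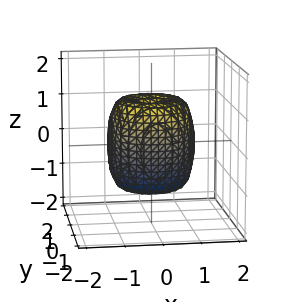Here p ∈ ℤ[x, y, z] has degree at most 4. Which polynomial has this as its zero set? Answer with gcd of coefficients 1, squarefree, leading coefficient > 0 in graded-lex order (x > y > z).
1. deg p = 4. A generic line meets the surface in up to 4 points.
2. Symmetry: the surface is invariant under rotation about z: p = q(x² + y², z).
3. Against the integer gridlines: a circular section at z = 1 has radius exactly 1; among the integer gridlines, it crosses the z-axis at z ∈ {-1, 1}.
4. These observations pin down the coefficients.

2*x^4 + 4*x^2*y^2 + 2*y^4 - 2*x^2 - 2*y^2 + z^2 - 1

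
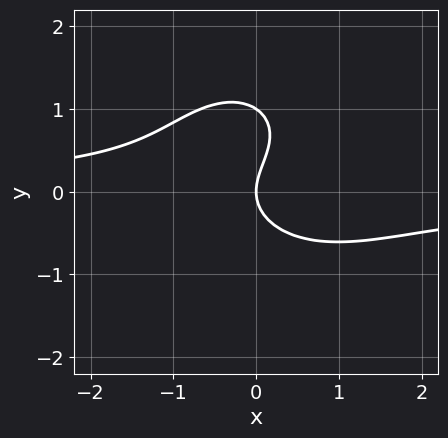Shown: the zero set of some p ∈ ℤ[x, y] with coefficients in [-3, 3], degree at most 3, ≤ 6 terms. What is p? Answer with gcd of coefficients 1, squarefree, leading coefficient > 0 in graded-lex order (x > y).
3*x^2*y + 3*y^3 - x*y - 3*y^2 + 3*x

First, degree: the shape is more complex than any degree-2 curve, so deg p = 3.
Next, checking where it meets the axes: among the integer gridlines, it crosses the y-axis at y ∈ {0, 1}; it meets the x-axis at x = 0 (among the integer gridlines).
Finally, matching integer coefficients to the picture gives p.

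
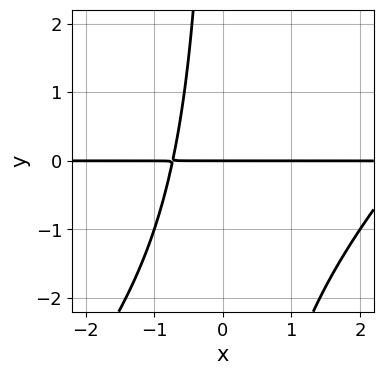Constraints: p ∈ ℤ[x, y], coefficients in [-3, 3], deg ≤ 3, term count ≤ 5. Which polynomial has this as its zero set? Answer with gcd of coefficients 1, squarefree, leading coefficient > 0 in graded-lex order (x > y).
Degree: no degree-2 curve has this shape, so deg p = 3.
Checking where it meets the axes: the visible x-axis segment lies entirely on the curve; it crosses the y-axis at the gridline y = 0.
Assembling these constraints gives the stated polynomial.

x^2*y - x*y^2 - 2*x*y - 2*y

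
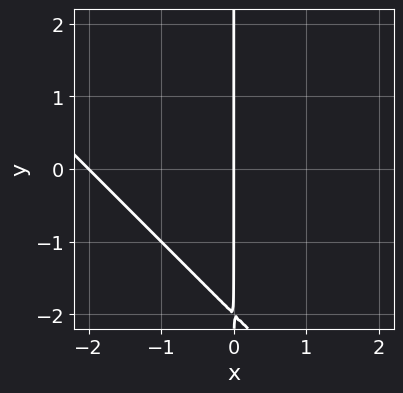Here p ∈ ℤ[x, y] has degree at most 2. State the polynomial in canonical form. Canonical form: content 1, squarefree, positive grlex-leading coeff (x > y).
The degree is 2 — a generic line meets the curve in up to 2 points.
Against the integer gridlines: the visible y-axis segment lies entirely on the curve; the x-axis gridline crossings are at x ∈ {-2, 0}.
These observations pin down the coefficients.

x^2 + x*y + 2*x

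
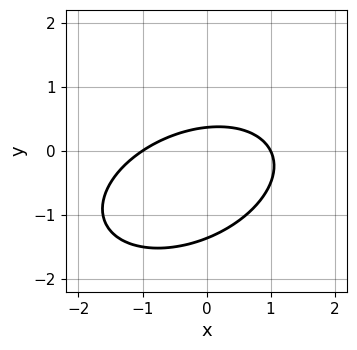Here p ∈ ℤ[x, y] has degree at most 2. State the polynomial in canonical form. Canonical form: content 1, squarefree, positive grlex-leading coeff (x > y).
x^2 - x*y + 2*y^2 + 2*y - 1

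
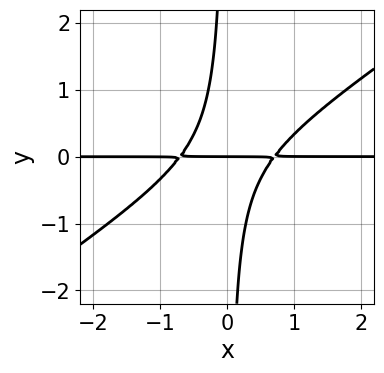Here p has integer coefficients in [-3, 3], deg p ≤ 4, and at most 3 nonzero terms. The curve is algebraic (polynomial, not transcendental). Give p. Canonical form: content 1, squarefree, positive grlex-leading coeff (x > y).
2*x^2*y - 3*x*y^2 - y

1. Degree: a generic line meets the curve in up to 3 points, so deg p = 3.
2. Reading off the gridlines: the visible x-axis segment lies entirely on the curve; it meets the y-axis at y = 0 (among the integer gridlines).
3. Putting this together gives p.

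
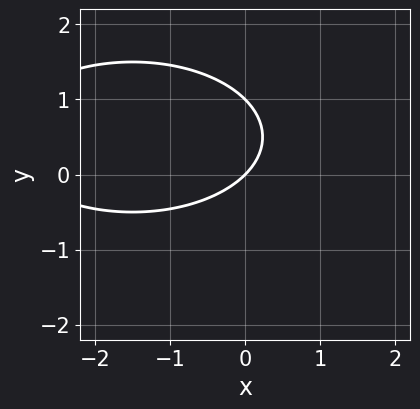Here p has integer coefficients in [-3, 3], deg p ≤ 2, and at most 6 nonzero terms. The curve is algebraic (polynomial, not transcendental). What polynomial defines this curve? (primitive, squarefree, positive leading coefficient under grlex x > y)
1. Degree: the shape is more complex than any degree-1 curve, so deg p = 2.
2. From the axis intercepts and sections: one x-axis crossing is at x = 0; the y-axis gridline crossings are at y ∈ {0, 1}.
3. Putting this together gives p.

x^2 + 3*y^2 + 3*x - 3*y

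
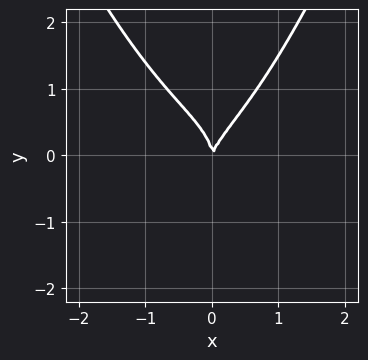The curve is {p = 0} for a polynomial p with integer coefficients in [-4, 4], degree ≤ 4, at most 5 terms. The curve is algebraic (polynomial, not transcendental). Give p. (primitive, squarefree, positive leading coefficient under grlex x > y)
3*x^4 + x*y^2 - 2*y^3 + 3*x^2 - x*y

1. deg p = 4. A generic line meets the curve in up to 4 points.
2. Observable constraints: it crosses the y-axis at the gridline y = 0; it crosses the x-axis at the gridline x = 0.
3. Fitting integer coefficients to these (and the overall shape) gives p.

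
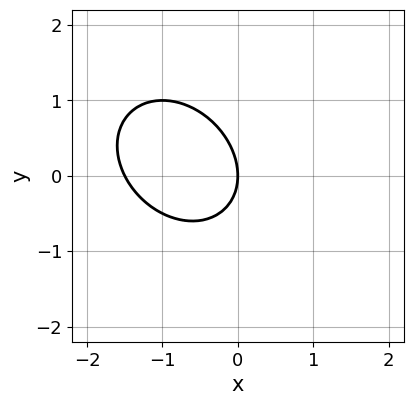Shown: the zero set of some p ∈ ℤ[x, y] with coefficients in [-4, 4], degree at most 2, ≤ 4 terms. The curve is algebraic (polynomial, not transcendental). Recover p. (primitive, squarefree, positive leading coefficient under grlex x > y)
2*x^2 + x*y + 2*y^2 + 3*x

1. deg p = 2.
2. Reading off the gridlines: it meets the x-axis at x = 0 (among the integer gridlines); one y-axis crossing is at y = 0.
3. Fitting integer coefficients to these (and the overall shape) gives p.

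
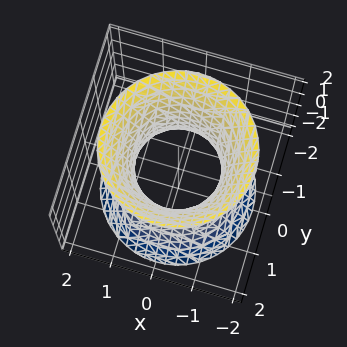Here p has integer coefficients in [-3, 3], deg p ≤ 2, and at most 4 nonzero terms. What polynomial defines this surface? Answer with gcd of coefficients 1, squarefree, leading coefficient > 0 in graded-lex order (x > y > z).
2*x^2 + 2*y^2 - z^2 - 2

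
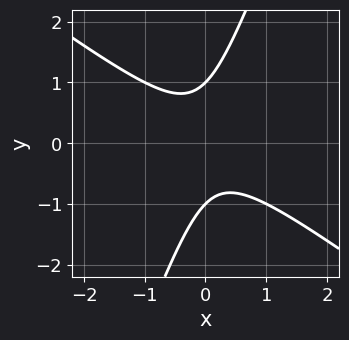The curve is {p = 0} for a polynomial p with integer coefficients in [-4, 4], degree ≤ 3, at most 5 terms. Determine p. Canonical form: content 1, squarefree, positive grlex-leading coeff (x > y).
2*x^2 + 2*x*y - y^2 + 1

Degree: no degree-1 curve has this shape, so deg p = 2.
From the axis intercepts and sections: among the integer gridlines, it crosses the y-axis at y ∈ {-1, 1}; the curve avoids every integer x-axis point in the box.
These observations pin down the coefficients.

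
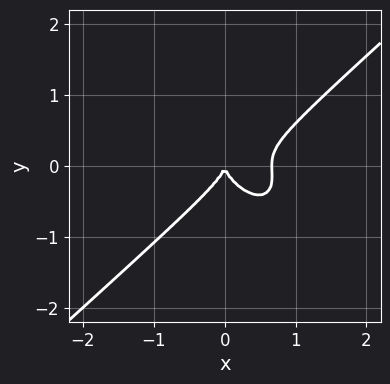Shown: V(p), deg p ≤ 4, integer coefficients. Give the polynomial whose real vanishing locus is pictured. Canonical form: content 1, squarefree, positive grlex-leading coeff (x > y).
3*x^3 - x*y^2 - 3*y^3 - 2*x^2

(a) deg p = 3. No degree-2 curve has this shape.
(b) Against the integer gridlines: it crosses the y-axis at the gridline y = 0; one x-axis crossing is at x = 0.
(c) Matching integer coefficients to the picture gives p.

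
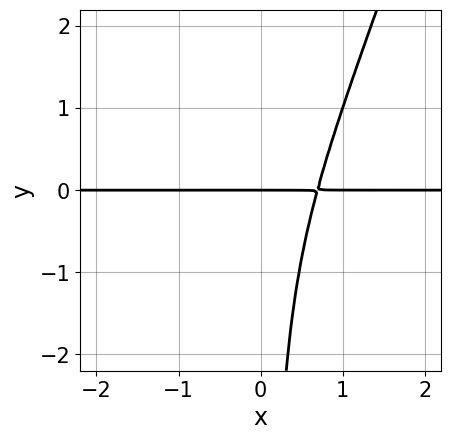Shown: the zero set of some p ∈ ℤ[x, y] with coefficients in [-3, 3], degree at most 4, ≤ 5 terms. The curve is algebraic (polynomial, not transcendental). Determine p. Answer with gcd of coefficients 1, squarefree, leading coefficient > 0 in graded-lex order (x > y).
deg p = 4. A generic line meets the curve in up to 4 points.
Reading off the gridlines: one y-axis crossing is at y = 0; every point of the x-axis in the box is on the curve.
Fitting integer coefficients to these (and the overall shape) gives p.

3*x^3*y - x^2*y^2 - x*y^2 - y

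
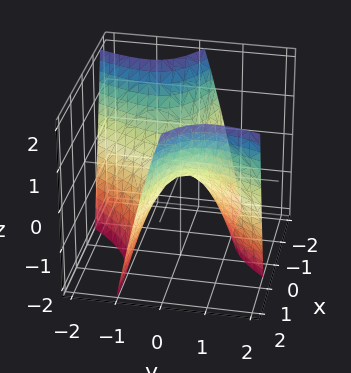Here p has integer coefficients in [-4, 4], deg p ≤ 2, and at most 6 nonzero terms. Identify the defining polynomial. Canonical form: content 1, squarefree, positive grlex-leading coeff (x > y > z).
x^2 + 3*x*y - 2*y^2 - 2*z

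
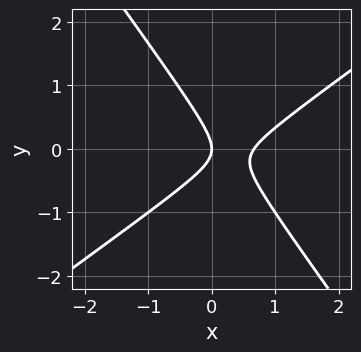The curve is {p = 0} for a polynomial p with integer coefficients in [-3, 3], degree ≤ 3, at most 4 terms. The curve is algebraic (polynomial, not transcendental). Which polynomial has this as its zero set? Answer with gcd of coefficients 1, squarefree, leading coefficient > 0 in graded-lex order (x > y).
1. deg p = 2. A generic line meets the curve in up to 2 points.
2. From the axis intercepts and sections: it crosses the x-axis at the gridline x = 0; it meets the y-axis at y = 0 (among the integer gridlines).
3. These observations pin down the coefficients.

3*x^2 - 2*x*y - 3*y^2 - 2*x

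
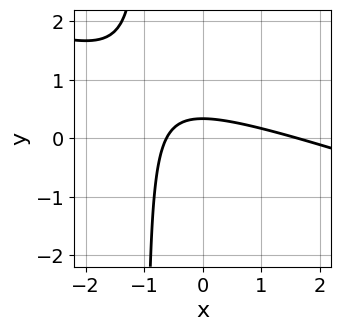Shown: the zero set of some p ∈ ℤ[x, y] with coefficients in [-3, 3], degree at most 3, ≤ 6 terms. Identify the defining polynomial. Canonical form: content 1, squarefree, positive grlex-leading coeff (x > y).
(a) The degree is 2 — the shape is more complex than any degree-1 curve.
(b) Solving for integer coefficients yields p as stated.

x^2 + 3*x*y - x + 3*y - 1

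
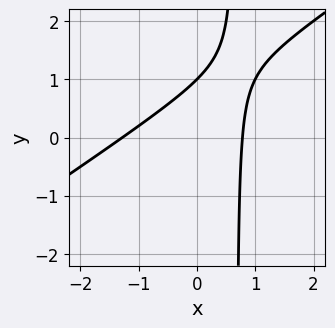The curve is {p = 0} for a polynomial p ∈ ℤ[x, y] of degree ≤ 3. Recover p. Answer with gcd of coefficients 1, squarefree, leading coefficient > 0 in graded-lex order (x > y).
First, degree: the shape is more complex than any degree-1 curve, so deg p = 2.
Next, observable constraints: it crosses the y-axis at the gridline y = 1.
Finally, putting this together gives p.

2*x^2 - 3*x*y + x + 2*y - 2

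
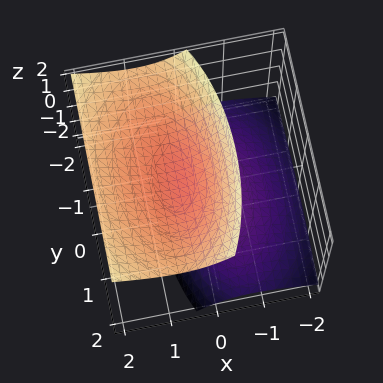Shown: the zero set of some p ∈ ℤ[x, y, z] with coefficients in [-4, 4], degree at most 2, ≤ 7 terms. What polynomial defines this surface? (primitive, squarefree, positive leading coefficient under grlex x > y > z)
3*x^2 - 3*x*z + y^2 - 2*z^2 + 2

1. The picture has 2 separate pieces. Treating them together as one polynomial.
2. The degree is 2 — no degree-1 surface has this shape.
3. Against the integer gridlines: among the integer gridlines, it crosses the z-axis at z ∈ {-1, 1}; it misses every integer gridline on the x-axis; it misses every integer gridline on the y-axis.
4. Matching integer coefficients to the picture gives p.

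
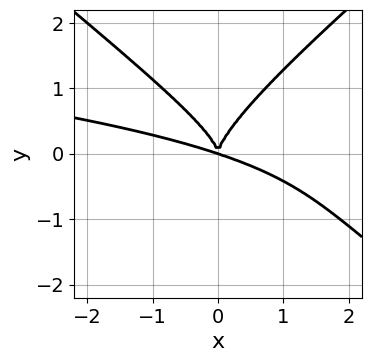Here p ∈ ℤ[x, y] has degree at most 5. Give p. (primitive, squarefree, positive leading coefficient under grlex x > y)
(a) The degree is 4 — no degree-3 curve has this shape.
(b) From the axis intercepts and sections: it meets the x-axis at x = 0 (among the integer gridlines); it meets the y-axis at y = 0 (among the integer gridlines).
(c) Putting this together gives p.

2*x^2*y^2 - 3*y^4 + x^3 + 3*x^2*y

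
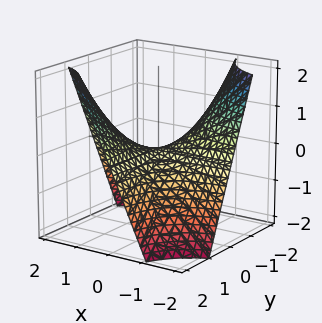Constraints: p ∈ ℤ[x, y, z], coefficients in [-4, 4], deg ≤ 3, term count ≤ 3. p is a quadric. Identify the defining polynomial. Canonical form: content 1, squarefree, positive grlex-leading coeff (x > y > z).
x*y - z

(a) The degree is 2 — a saddle surface; a quadric.
(b) From the axis intercepts and sections: the visible y-axis segment lies entirely on the surface; one z-axis crossing is at z = 0.
(c) The integer polynomial consistent with all of this is the stated p. Check: (2, 0, 0) on the x-axis lies on the surface, and p(2, 0, 0) = 0. ✓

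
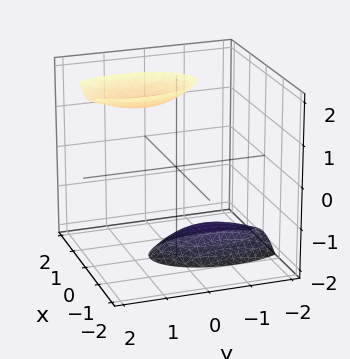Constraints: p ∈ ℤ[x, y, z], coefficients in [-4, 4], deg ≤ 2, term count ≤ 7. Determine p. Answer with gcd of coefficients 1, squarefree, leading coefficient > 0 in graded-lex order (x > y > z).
I count 2 distinct pieces. They look like related sheets of one shape, so recover p as a whole.
The degree is 2 — no degree-1 surface has this shape.
From the visible intercepts: the surface avoids every integer y-axis point in the box; the surface avoids every integer x-axis point in the box.
Fitting integer coefficients to these (and the overall shape) gives p.

3*x^2 + y^2 - y*z - z^2 + 3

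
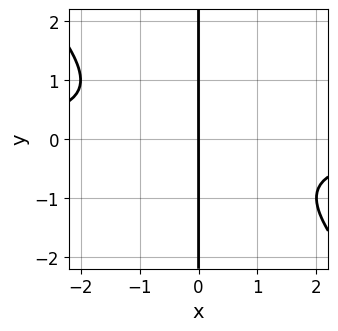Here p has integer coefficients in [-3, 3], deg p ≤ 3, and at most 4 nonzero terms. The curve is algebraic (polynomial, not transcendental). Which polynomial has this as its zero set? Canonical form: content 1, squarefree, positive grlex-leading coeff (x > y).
The degree is 3 — no degree-2 curve has this shape.
From the visible intercepts: it meets the x-axis at x = 0 (among the integer gridlines); every point of the y-axis in the box is on the curve.
Solving for integer coefficients yields p as stated.

x^2*y + x*y^2 + x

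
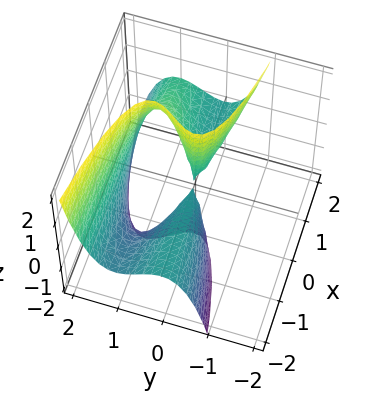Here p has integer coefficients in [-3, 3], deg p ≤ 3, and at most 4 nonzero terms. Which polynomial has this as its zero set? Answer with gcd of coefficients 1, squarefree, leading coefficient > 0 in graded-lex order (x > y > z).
First, deg p = 3. No degree-2 surface has this shape.
Next, from the visible intercepts: every point of the x-axis in the box is on the surface; every point of the z-axis in the box is on the surface.
Finally, together with the visible shape, these determine p as stated.

2*y^3 + x*z - 3*y^2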